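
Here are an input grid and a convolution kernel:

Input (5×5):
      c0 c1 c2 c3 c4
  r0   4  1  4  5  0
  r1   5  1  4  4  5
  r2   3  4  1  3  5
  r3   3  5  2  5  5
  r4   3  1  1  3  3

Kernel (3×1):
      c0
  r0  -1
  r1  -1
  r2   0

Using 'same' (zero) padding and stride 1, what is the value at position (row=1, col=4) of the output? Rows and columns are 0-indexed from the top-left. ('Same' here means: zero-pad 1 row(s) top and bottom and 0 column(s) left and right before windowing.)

The receptive field on the zero-padded input at this output position is [0 / 5 / 5]. Elementwise product with the kernel and sum: 0·-1 + 5·-1.

-5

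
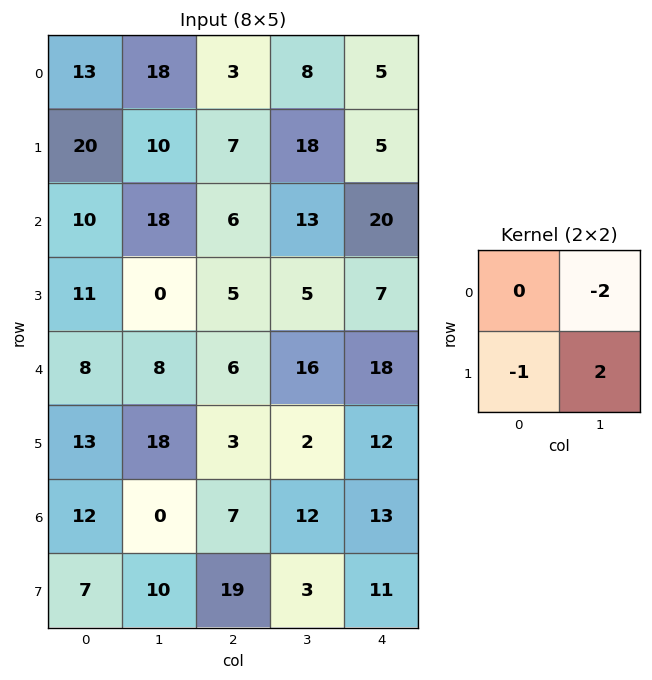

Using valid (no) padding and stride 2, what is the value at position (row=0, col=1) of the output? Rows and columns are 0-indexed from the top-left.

The receptive field on the input at this output position is [3 8 / 7 18]. Elementwise product with the kernel and sum: 8·-2 + 7·-1 + 18·2.

13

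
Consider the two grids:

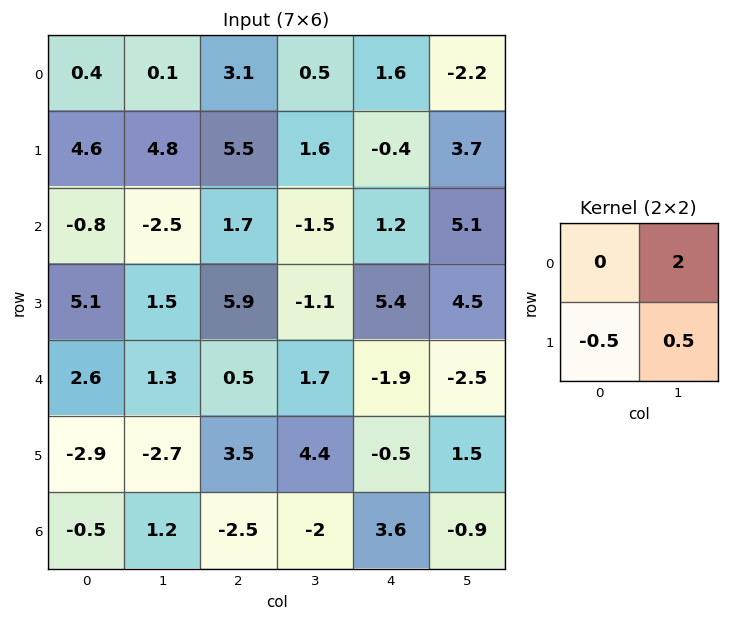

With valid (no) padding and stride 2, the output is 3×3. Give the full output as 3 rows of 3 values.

0.3 -0.95 -2.35
-6.8 -6.5 9.75
2.7 3.85 -4

Output[0,0]: The receptive field on the input at this output position is [0.4 0.1 / 4.6 4.8]. Elementwise product with the kernel and sum: 0.1·2 + 4.6·-0.5 + 4.8·0.5.
Output[0,1]: The receptive field on the input at this output position is [3.1 0.5 / 5.5 1.6]. Elementwise product with the kernel and sum: 0.5·2 + 5.5·-0.5 + 1.6·0.5.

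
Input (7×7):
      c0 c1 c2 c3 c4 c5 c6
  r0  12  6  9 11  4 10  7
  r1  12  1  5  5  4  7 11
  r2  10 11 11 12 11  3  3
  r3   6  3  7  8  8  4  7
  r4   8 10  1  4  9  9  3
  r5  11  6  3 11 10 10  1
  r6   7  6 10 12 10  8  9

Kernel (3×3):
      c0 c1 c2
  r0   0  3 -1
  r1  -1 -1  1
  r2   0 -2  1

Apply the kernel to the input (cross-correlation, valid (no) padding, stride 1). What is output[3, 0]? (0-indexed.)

The receptive field on the input at this output position is [6 3 7 / 8 10 1 / 11 6 3]. Elementwise product with the kernel and sum: 3·3 + 7·-1 + 8·-1 + 10·-1 + 1·1 + 6·-2 + 3·1.

-24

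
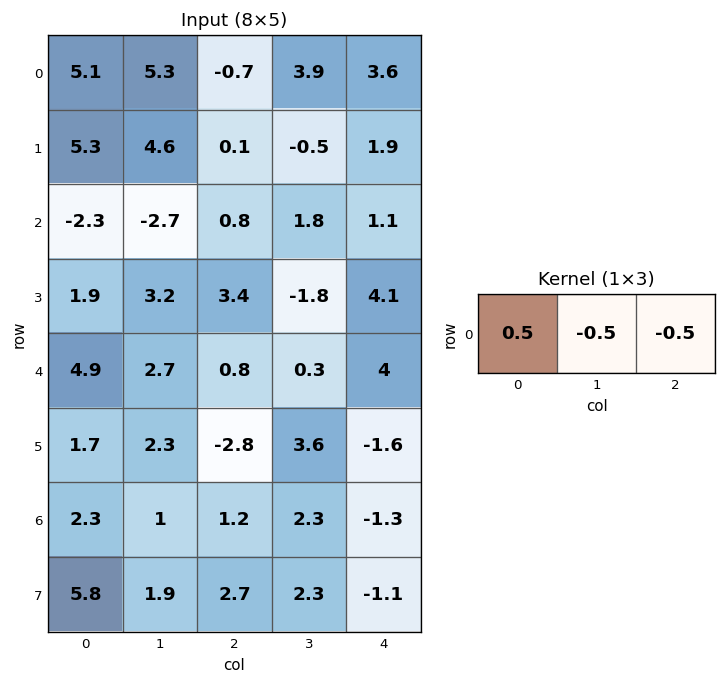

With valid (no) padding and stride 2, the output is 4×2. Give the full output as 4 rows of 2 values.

0.25 -4.1
-0.2 -1.05
0.7 -1.75
0.05 0.1

Output[0,0]: The receptive field on the input at this output position is [5.1 5.3 -0.7]. Elementwise product with the kernel and sum: 5.1·0.5 + 5.3·-0.5 + -0.7·-0.5.
Output[0,1]: The receptive field on the input at this output position is [-0.7 3.9 3.6]. Elementwise product with the kernel and sum: -0.7·0.5 + 3.9·-0.5 + 3.6·-0.5.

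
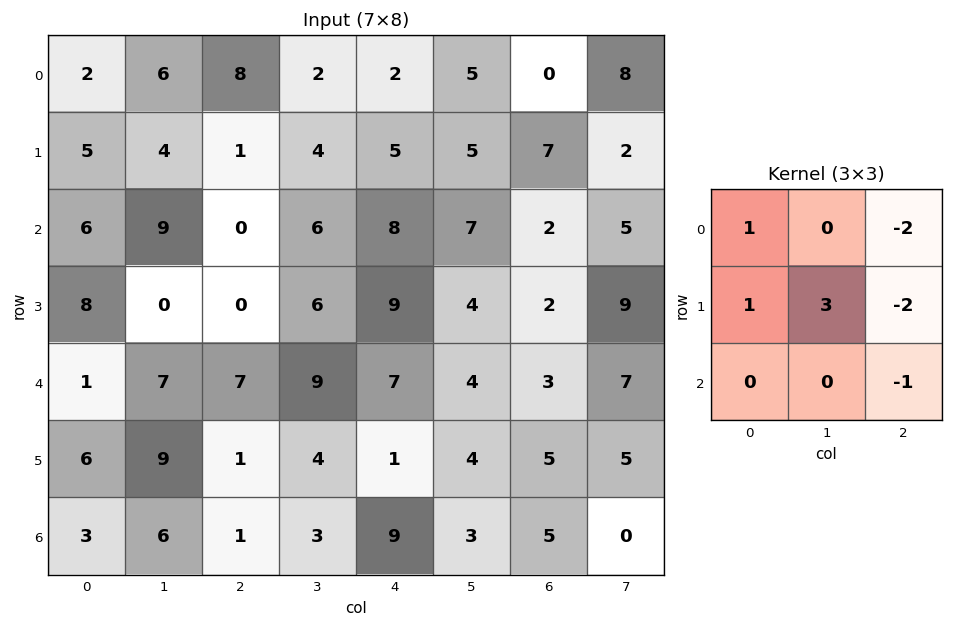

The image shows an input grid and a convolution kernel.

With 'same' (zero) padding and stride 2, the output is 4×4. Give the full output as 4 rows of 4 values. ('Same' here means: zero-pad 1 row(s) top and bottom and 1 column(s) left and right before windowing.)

Output[0,0]: The receptive field on the zero-padded input at this output position is [0 0 0 / 0 2 6 / 0 5 4]. Elementwise product with the kernel and sum: 0·1 + 0·-2 + 0·1 + 2·3 + 6·-2 + 4·-1.
Output[0,1]: The receptive field on the zero-padded input at this output position is [0 0 0 / 6 8 2 / 4 1 4]. Elementwise product with the kernel and sum: 0·1 + 0·-2 + 6·1 + 8·3 + 2·-2 + 4·-1.

-10 22 -7 -13
-8 -13 6 -5
-20 -6 16 -20
-21 4 20 12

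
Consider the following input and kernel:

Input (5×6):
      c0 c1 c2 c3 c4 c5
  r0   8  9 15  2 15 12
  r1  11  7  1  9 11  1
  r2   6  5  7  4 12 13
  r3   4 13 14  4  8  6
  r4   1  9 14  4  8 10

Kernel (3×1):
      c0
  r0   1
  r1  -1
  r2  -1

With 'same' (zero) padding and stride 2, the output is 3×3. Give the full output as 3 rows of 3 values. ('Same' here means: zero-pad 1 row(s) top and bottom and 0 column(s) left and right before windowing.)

-19 -16 -26
1 -20 -9
3 0 0

Output[0,0]: The receptive field on the zero-padded input at this output position is [0 / 8 / 11]. Elementwise product with the kernel and sum: 0·1 + 8·-1 + 11·-1.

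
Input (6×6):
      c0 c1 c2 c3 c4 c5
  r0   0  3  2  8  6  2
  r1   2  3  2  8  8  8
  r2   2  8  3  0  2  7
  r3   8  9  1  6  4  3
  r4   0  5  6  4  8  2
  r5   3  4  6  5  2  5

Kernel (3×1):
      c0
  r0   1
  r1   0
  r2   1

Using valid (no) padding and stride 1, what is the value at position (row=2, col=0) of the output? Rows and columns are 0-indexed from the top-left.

The receptive field on the input at this output position is [2 / 8 / 0]. Elementwise product with the kernel and sum: 2·1 + 0·1.

2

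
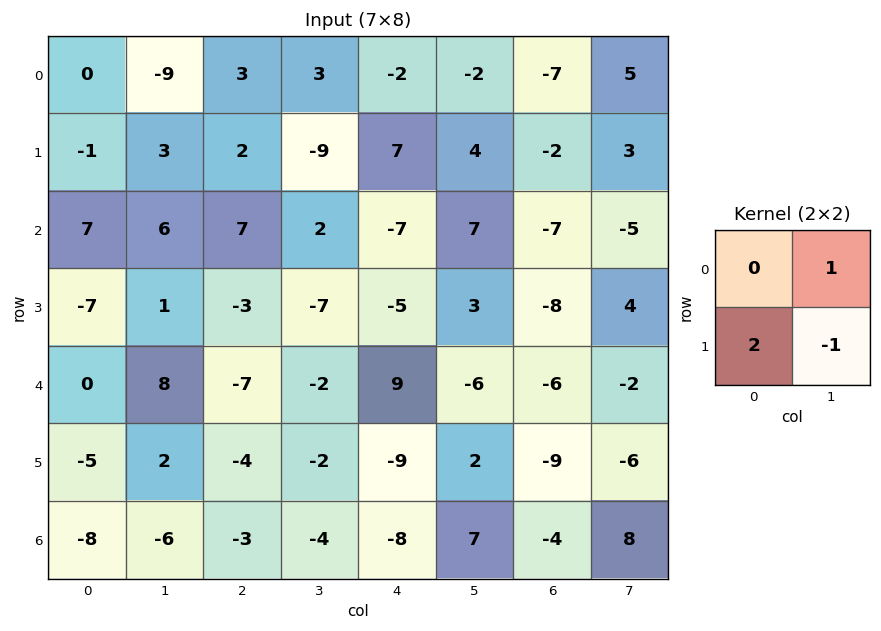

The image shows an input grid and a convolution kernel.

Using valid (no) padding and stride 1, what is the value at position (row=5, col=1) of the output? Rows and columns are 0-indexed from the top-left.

-13

The receptive field on the input at this output position is [2 -4 / -6 -3]. Elementwise product with the kernel and sum: -4·1 + -6·2 + -3·-1.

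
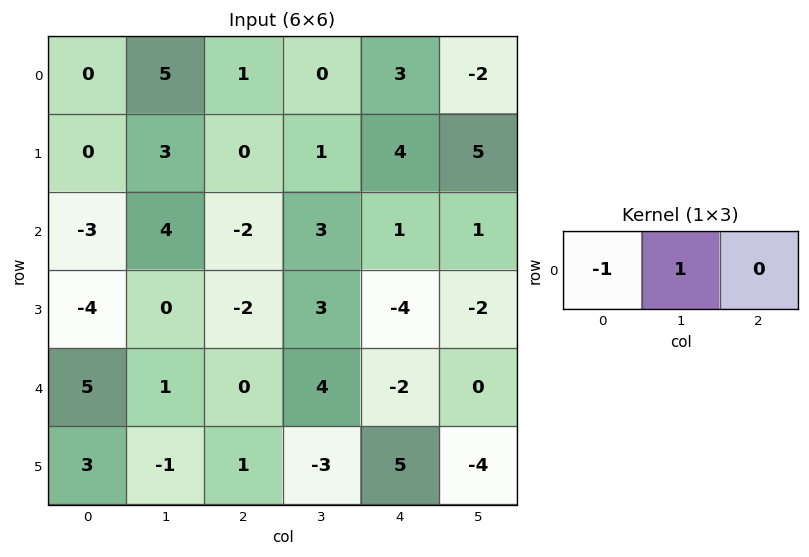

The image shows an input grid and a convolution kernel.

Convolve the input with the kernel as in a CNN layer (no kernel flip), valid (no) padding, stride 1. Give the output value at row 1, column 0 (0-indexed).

The receptive field on the input at this output position is [0 3 0]. Elementwise product with the kernel and sum: 0·-1 + 3·1.

3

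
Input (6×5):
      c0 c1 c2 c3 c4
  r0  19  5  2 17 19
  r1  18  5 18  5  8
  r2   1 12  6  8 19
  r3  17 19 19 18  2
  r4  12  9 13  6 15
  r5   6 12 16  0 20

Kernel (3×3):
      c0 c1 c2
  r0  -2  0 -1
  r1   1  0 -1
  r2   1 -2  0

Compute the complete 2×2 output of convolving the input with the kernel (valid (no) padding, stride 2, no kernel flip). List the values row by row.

Output[0,0]: The receptive field on the input at this output position is [19 5 2 / 18 5 18 / 1 12 6]. Elementwise product with the kernel and sum: 19·-2 + 2·-1 + 18·1 + 18·-1 + 1·1 + 12·-2.

-63 -23
-16 -13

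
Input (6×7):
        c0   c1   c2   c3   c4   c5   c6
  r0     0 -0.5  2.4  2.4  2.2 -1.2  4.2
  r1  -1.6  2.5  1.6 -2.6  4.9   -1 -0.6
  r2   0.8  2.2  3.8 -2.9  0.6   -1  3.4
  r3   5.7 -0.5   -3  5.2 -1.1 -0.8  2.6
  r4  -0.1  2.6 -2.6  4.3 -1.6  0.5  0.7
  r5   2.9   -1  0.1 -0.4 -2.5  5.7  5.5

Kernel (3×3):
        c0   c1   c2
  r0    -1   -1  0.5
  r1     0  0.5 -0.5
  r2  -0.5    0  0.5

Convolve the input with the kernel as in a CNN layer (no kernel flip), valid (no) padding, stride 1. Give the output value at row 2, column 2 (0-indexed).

The receptive field on the input at this output position is [3.8 -2.9 0.6 / -3 5.2 -1.1 / -2.6 4.3 -1.6]. Elementwise product with the kernel and sum: 3.8·-1 + -2.9·-1 + 0.6·0.5 + 5.2·0.5 + -1.1·-0.5 + -2.6·-0.5 + -1.6·0.5.

3.05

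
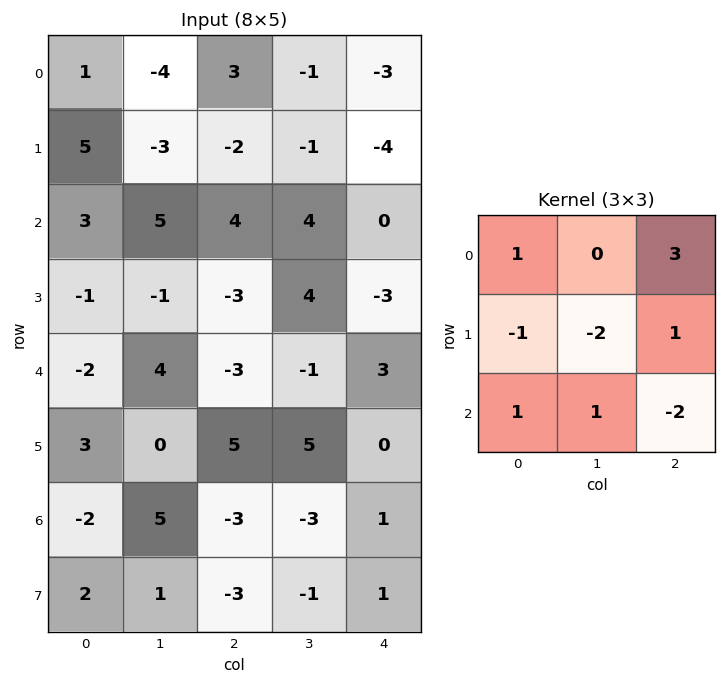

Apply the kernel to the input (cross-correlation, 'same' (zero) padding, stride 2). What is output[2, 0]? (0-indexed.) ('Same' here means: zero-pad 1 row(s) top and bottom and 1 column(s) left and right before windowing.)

8

The receptive field on the zero-padded input at this output position is [0 -1 -1 / 0 -2 4 / 0 3 0]. Elementwise product with the kernel and sum: 0·1 + -1·3 + 0·-1 + -2·-2 + 4·1 + 0·1 + 3·1 + 0·-2.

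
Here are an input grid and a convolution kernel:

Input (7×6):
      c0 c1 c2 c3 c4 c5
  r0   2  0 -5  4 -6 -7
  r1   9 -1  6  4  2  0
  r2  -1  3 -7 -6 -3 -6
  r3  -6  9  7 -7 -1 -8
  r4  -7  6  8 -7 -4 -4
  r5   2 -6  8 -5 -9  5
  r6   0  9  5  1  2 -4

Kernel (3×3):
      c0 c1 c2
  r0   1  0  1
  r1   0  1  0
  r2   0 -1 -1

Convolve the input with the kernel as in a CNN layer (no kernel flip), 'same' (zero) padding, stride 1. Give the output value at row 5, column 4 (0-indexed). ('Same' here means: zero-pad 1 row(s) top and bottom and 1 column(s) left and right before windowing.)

The receptive field on the zero-padded input at this output position is [-7 -4 -4 / -5 -9 5 / 1 2 -4]. Elementwise product with the kernel and sum: -7·1 + -4·1 + -9·1 + 2·-1 + -4·-1.

-18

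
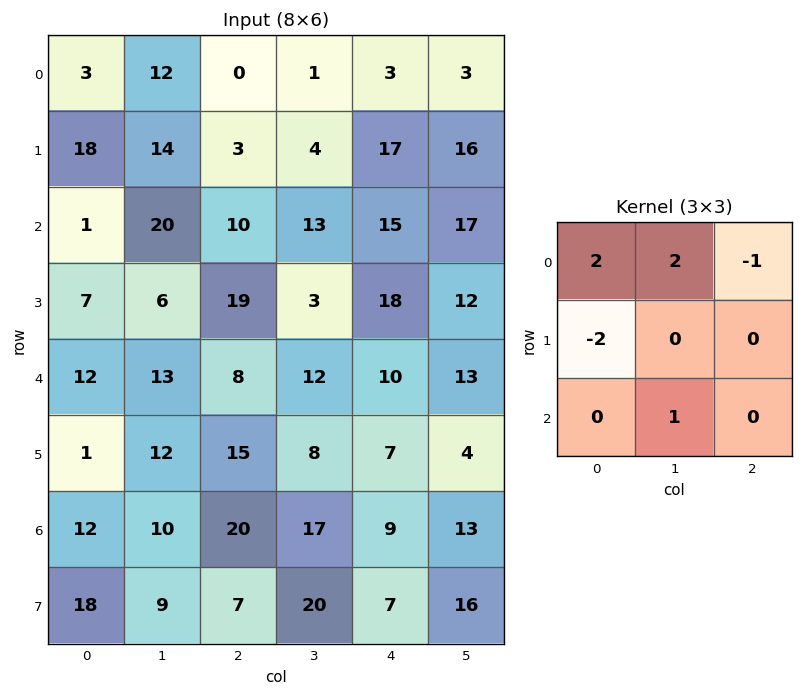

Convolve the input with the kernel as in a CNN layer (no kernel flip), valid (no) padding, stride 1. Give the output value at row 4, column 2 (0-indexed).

The receptive field on the input at this output position is [8 12 10 / 15 8 7 / 20 17 9]. Elementwise product with the kernel and sum: 8·2 + 12·2 + 10·-1 + 15·-2 + 17·1.

17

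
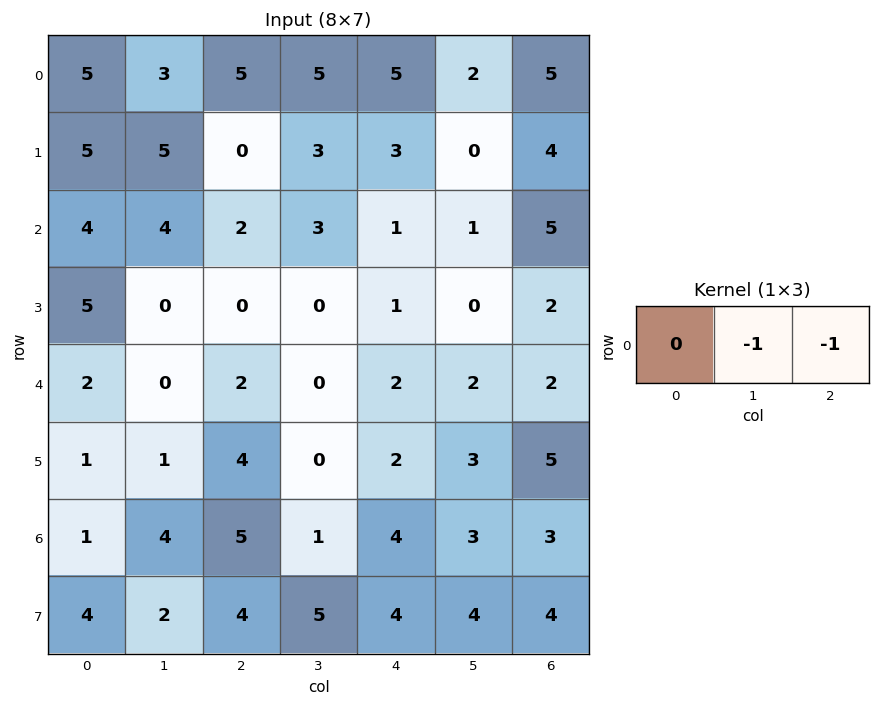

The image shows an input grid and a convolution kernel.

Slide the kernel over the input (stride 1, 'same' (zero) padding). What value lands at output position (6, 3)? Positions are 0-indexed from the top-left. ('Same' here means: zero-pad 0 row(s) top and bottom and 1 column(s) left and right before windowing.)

-5

The receptive field on the zero-padded input at this output position is [5 1 4]. Elementwise product with the kernel and sum: 1·-1 + 4·-1.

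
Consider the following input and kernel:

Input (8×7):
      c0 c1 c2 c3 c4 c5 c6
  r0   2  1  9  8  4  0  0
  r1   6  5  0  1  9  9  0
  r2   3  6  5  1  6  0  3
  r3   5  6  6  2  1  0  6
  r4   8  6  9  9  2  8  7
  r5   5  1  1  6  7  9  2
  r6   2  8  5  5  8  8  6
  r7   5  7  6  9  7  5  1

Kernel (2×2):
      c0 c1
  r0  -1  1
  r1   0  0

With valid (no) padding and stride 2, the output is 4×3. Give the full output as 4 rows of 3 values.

-1 -1 -4
3 -4 -6
-2 0 6
6 0 0

Output[0,0]: The receptive field on the input at this output position is [2 1 / 6 5]. Elementwise product with the kernel and sum: 2·-1 + 1·1.
Output[0,1]: The receptive field on the input at this output position is [9 8 / 0 1]. Elementwise product with the kernel and sum: 9·-1 + 8·1.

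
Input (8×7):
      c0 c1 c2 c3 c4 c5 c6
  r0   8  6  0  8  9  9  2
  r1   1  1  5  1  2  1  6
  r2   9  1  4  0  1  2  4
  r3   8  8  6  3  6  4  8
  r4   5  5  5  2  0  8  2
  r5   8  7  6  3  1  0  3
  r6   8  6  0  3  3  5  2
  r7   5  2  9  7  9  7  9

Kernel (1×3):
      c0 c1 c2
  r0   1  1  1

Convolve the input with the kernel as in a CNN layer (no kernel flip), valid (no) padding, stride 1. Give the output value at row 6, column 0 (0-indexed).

The receptive field on the input at this output position is [8 6 0]. Elementwise product with the kernel and sum: 8·1 + 6·1 + 0·1.

14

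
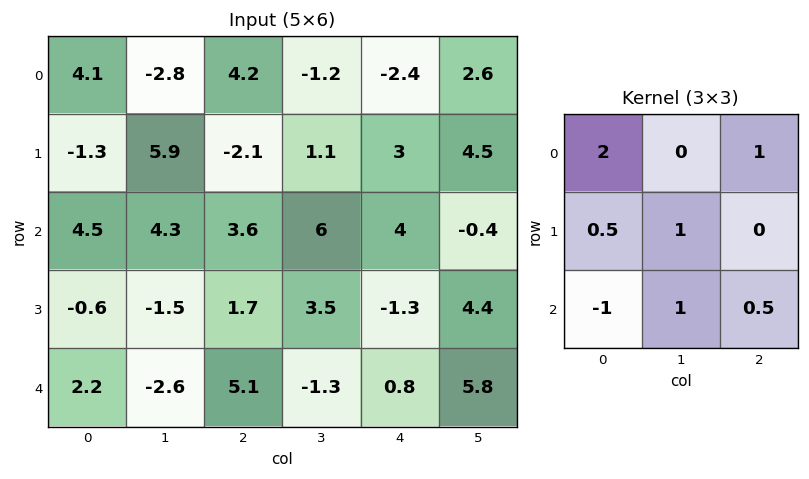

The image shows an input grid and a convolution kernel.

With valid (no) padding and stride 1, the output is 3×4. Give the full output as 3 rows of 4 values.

Output[0,0]: The receptive field on the input at this output position is [4.1 -2.8 4.2 / -1.3 5.9 -2.1 / 4.5 4.3 3.6]. Elementwise product with the kernel and sum: 4.1·2 + 4.2·1 + -1.3·0.5 + 5.9·1 + 4.5·-1 + 4.3·1 + 3.6·0.5.
Output[0,1]: The receptive field on the input at this output position is [-2.8 4.2 -1.2 / 5.9 -2.1 1.1 / 4.3 3.6 6]. Elementwise product with the kernel and sum: -2.8·2 + -1.2·1 + 5.9·0.5 + -2.1·1 + 4.3·-1 + 3.6·1 + 6·0.5.

19.25 -3.65 10.45 1.55
1.8 23.6 7.75 11.1
8.55 22.6 9.55 17.05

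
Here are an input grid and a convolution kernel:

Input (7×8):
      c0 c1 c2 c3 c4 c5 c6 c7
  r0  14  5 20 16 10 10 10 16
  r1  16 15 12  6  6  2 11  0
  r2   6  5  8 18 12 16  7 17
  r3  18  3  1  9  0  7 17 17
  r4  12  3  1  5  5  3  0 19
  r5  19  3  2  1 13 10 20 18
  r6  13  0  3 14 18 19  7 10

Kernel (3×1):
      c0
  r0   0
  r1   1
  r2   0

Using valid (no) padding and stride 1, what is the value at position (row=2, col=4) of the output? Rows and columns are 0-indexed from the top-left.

The receptive field on the input at this output position is [12 / 0 / 5]. Elementwise product with the kernel and sum: 0·1.

0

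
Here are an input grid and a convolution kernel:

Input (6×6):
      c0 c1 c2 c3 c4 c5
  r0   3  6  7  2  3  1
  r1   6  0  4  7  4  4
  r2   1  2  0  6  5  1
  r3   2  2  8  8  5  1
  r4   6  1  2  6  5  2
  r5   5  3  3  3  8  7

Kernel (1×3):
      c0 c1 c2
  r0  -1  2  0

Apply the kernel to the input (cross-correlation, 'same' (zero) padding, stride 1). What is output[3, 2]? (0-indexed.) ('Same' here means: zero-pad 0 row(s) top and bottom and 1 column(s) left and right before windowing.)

The receptive field on the zero-padded input at this output position is [2 8 8]. Elementwise product with the kernel and sum: 2·-1 + 8·2.

14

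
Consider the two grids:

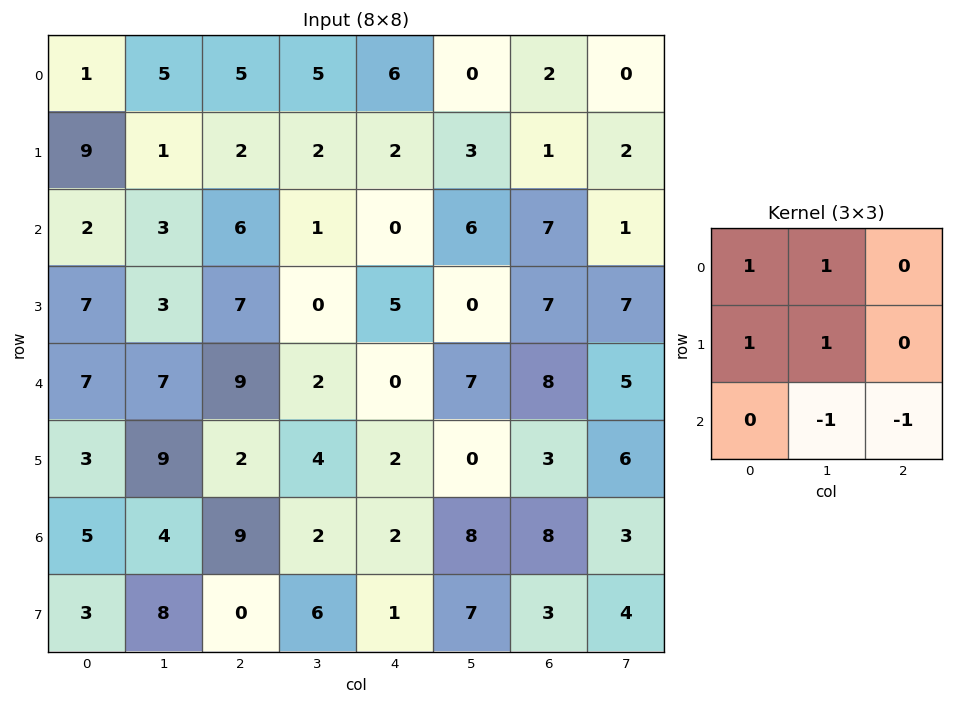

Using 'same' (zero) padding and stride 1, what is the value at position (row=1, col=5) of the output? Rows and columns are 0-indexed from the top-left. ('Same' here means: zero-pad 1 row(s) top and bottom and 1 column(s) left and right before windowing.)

-2

The receptive field on the zero-padded input at this output position is [6 0 2 / 2 3 1 / 0 6 7]. Elementwise product with the kernel and sum: 6·1 + 0·1 + 2·1 + 3·1 + 6·-1 + 7·-1.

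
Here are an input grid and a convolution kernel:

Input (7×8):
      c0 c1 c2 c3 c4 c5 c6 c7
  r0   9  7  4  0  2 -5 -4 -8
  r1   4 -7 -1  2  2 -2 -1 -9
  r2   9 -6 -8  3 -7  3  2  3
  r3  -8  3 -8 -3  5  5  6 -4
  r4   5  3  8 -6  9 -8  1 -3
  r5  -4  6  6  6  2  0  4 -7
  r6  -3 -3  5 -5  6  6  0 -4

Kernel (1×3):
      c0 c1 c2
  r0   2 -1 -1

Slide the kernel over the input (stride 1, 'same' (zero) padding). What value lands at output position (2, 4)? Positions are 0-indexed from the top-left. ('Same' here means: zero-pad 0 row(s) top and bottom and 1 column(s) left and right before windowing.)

The receptive field on the zero-padded input at this output position is [3 -7 3]. Elementwise product with the kernel and sum: 3·2 + -7·-1 + 3·-1.

10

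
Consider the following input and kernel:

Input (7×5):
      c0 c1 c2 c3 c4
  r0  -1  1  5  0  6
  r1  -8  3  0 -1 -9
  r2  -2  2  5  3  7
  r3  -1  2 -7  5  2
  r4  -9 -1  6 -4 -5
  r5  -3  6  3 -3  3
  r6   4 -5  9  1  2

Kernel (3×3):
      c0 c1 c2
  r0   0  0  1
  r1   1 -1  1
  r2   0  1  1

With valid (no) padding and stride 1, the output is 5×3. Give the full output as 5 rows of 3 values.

Output[0,0]: The receptive field on the input at this output position is [-1 1 5 / -8 3 0 / -2 2 5]. Elementwise product with the kernel and sum: 5·1 + -8·1 + 3·-1 + 0·1 + 2·1 + 5·1.

1 10 8
-4 -3 7
0 19 -12
0 -6 7
4 6 7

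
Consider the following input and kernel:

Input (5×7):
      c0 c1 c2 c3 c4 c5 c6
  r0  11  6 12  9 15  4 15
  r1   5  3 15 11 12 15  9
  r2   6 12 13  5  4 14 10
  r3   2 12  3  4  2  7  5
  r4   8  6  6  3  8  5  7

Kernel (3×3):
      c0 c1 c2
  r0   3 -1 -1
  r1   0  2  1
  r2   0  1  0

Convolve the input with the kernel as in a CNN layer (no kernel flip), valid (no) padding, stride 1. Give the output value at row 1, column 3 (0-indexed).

The receptive field on the input at this output position is [11 12 15 / 5 4 14 / 4 2 7]. Elementwise product with the kernel and sum: 11·3 + 12·-1 + 15·-1 + 4·2 + 14·1 + 2·1.

30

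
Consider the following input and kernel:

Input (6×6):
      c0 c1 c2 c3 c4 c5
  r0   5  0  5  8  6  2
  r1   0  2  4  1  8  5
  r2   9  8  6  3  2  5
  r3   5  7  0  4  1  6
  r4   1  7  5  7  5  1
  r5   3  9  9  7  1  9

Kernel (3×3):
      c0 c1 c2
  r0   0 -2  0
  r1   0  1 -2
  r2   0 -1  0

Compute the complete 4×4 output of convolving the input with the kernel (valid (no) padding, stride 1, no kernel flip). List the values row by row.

-14 -14 -34 -16
-15 -8 -7 -25
-16 -25 -11 -20
-26 -18 -18 0

Output[0,0]: The receptive field on the input at this output position is [5 0 5 / 0 2 4 / 9 8 6]. Elementwise product with the kernel and sum: 0·-2 + 2·1 + 4·-2 + 8·-1.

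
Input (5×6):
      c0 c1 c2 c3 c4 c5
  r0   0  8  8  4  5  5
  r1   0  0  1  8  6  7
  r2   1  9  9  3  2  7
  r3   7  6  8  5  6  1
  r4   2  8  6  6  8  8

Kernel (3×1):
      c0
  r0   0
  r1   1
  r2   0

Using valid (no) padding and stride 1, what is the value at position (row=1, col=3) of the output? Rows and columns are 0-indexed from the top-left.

3

The receptive field on the input at this output position is [8 / 3 / 5]. Elementwise product with the kernel and sum: 3·1.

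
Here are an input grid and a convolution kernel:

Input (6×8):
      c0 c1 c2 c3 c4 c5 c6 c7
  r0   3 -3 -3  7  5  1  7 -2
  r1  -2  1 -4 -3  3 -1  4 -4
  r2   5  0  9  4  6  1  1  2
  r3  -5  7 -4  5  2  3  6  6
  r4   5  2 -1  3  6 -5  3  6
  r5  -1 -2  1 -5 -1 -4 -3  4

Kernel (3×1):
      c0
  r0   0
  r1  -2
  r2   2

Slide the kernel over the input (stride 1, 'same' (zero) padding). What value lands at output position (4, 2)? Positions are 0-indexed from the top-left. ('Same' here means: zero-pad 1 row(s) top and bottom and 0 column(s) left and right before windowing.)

The receptive field on the zero-padded input at this output position is [-4 / -1 / 1]. Elementwise product with the kernel and sum: -1·-2 + 1·2.

4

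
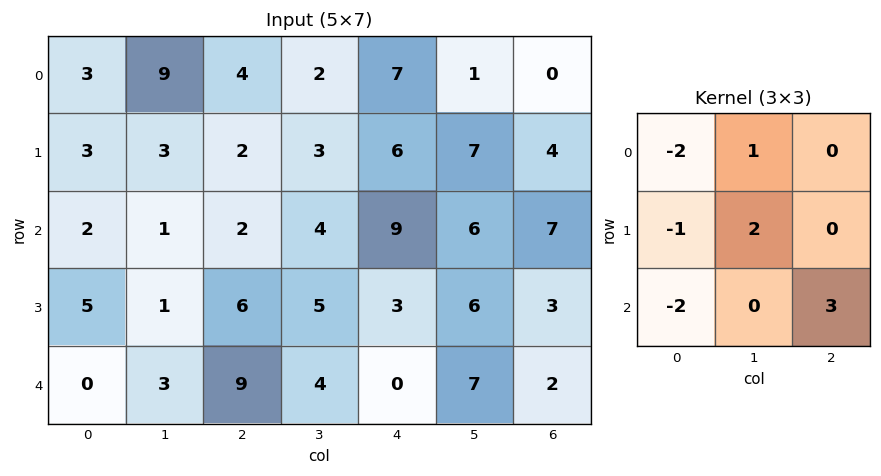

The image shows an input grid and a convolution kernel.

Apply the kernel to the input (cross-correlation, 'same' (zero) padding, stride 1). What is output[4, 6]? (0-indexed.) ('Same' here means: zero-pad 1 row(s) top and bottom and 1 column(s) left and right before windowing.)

The receptive field on the zero-padded input at this output position is [6 3 0 / 7 2 0 / 0 0 0]. Elementwise product with the kernel and sum: 6·-2 + 3·1 + 7·-1 + 2·2 + 0·-2 + 0·3.

-12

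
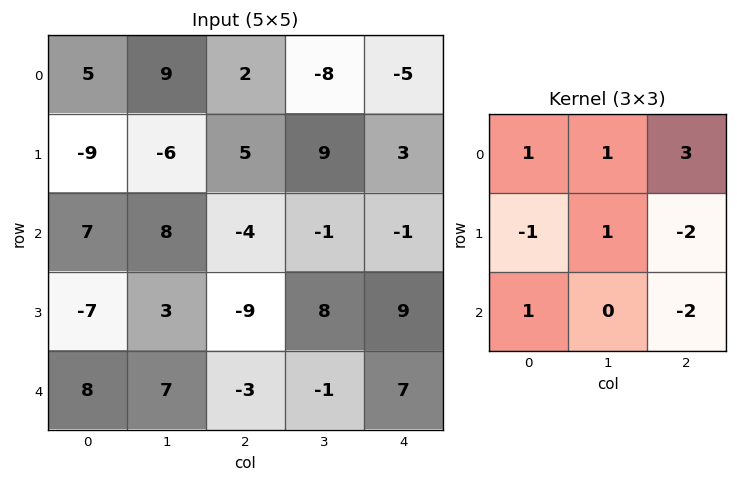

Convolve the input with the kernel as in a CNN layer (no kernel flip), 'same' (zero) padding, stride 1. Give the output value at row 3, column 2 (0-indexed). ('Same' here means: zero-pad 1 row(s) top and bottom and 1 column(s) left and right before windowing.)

-18

The receptive field on the zero-padded input at this output position is [8 -4 -1 / 3 -9 8 / 7 -3 -1]. Elementwise product with the kernel and sum: 8·1 + -4·1 + -1·3 + 3·-1 + -9·1 + 8·-2 + 7·1 + -1·-2.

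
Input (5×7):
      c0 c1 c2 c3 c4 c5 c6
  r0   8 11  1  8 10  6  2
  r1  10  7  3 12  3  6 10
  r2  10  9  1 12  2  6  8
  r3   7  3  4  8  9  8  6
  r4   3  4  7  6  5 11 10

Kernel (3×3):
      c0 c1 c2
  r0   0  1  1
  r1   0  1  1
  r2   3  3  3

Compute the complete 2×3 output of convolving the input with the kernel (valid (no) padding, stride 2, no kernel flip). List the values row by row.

82 78 72
59 85 106

Output[0,0]: The receptive field on the input at this output position is [8 11 1 / 10 7 3 / 10 9 1]. Elementwise product with the kernel and sum: 11·1 + 1·1 + 7·1 + 3·1 + 10·3 + 9·3 + 1·3.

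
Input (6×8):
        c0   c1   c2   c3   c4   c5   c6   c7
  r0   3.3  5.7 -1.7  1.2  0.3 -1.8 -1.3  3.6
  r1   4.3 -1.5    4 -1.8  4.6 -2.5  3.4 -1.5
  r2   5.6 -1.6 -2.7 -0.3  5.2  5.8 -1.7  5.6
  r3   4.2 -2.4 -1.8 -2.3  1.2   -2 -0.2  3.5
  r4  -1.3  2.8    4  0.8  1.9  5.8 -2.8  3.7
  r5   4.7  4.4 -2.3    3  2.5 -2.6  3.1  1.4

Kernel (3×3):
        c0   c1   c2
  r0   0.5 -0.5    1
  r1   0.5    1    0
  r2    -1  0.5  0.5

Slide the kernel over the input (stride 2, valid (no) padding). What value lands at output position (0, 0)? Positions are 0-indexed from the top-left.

-10

The receptive field on the input at this output position is [3.3 5.7 -1.7 / 4.3 -1.5 4 / 5.6 -1.6 -2.7]. Elementwise product with the kernel and sum: 3.3·0.5 + 5.7·-0.5 + -1.7·1 + 4.3·0.5 + -1.5·1 + 5.6·-1 + -1.6·0.5 + -2.7·0.5.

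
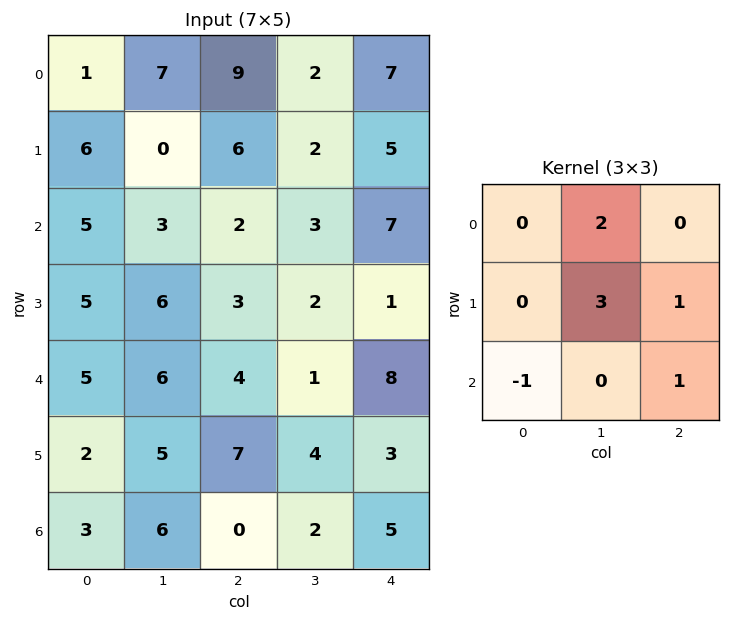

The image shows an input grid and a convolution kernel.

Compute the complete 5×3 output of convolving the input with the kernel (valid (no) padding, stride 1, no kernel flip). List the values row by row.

Output[0,0]: The receptive field on the input at this output position is [1 7 9 / 6 0 6 / 5 3 2]. Elementwise product with the kernel and sum: 7·2 + 0·3 + 6·1 + 5·-1 + 2·1.
Output[0,1]: The receptive field on the input at this output position is [7 9 2 / 0 6 2 / 3 2 3]. Elementwise product with the kernel and sum: 9·2 + 6·3 + 2·1 + 3·-1 + 3·1.

17 38 20
9 17 18
26 10 17
39 18 11
31 29 22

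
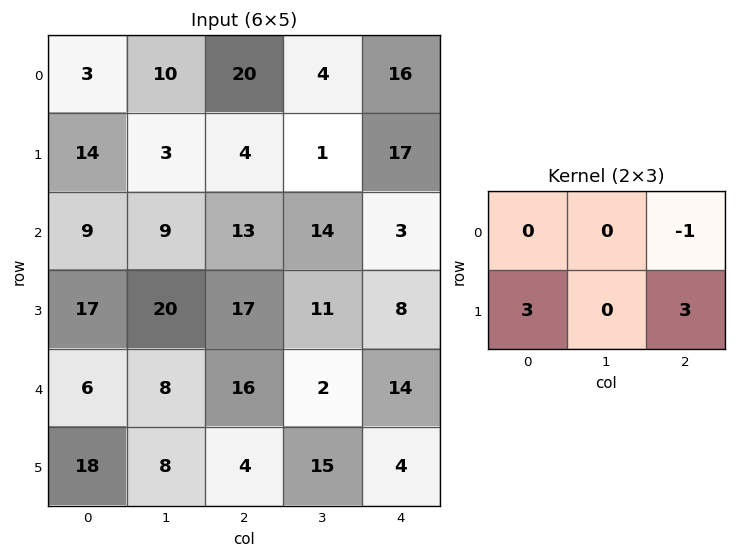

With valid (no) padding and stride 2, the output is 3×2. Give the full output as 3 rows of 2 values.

Output[0,0]: The receptive field on the input at this output position is [3 10 20 / 14 3 4]. Elementwise product with the kernel and sum: 20·-1 + 14·3 + 4·3.

34 47
89 72
50 10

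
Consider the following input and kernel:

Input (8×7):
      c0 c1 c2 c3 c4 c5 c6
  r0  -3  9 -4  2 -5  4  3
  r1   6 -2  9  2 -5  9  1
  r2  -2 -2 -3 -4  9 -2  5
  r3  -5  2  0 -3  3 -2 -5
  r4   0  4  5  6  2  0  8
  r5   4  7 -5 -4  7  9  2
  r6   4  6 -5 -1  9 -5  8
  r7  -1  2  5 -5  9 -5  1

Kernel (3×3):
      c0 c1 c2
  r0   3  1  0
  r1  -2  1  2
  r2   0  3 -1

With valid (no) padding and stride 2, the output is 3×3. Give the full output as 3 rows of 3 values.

Output[0,0]: The receptive field on the input at this output position is [-3 9 -4 / 6 -2 9 / -2 -2 -3]. Elementwise product with the kernel and sum: -3·3 + 9·1 + 6·-2 + -2·1 + 9·2 + -2·3 + -3·-1.

1 -57 -1
11 6 -1
16 29 -18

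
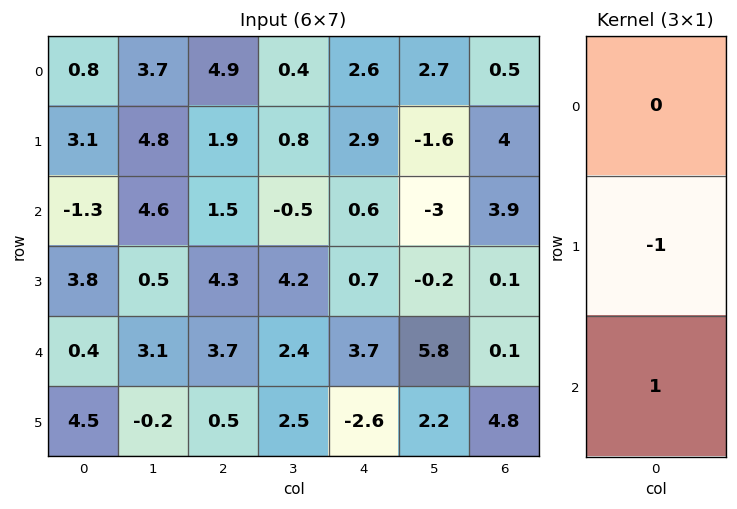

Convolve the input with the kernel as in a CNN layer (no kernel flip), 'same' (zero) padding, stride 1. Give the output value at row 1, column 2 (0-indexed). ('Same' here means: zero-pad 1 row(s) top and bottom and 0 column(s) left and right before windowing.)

The receptive field on the zero-padded input at this output position is [4.9 / 1.9 / 1.5]. Elementwise product with the kernel and sum: 1.9·-1 + 1.5·1.

-0.4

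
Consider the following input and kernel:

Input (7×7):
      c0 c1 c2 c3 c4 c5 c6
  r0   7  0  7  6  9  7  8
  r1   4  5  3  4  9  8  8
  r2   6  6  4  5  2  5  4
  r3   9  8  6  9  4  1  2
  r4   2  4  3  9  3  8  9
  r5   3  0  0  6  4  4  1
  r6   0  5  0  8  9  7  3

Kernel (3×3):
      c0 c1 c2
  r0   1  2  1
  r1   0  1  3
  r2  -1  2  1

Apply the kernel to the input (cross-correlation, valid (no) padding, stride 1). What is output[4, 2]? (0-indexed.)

The receptive field on the input at this output position is [3 9 3 / 0 6 4 / 0 8 9]. Elementwise product with the kernel and sum: 3·1 + 9·2 + 3·1 + 6·1 + 4·3 + 0·-1 + 8·2 + 9·1.

67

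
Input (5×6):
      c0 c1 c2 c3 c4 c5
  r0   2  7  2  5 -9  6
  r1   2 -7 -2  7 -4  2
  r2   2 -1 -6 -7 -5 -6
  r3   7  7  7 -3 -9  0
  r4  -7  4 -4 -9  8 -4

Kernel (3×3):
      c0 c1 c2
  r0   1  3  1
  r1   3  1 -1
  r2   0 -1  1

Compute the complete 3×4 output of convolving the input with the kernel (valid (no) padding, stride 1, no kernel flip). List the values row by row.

21 -13 15 -2
-10 -18 -11 -14
6 0 12 -58

Output[0,0]: The receptive field on the input at this output position is [2 7 2 / 2 -7 -2 / 2 -1 -6]. Elementwise product with the kernel and sum: 2·1 + 7·3 + 2·1 + 2·3 + -7·1 + -2·-1 + -1·-1 + -6·1.
Output[0,1]: The receptive field on the input at this output position is [7 2 5 / -7 -2 7 / -1 -6 -7]. Elementwise product with the kernel and sum: 7·1 + 2·3 + 5·1 + -7·3 + -2·1 + 7·-1 + -6·-1 + -7·1.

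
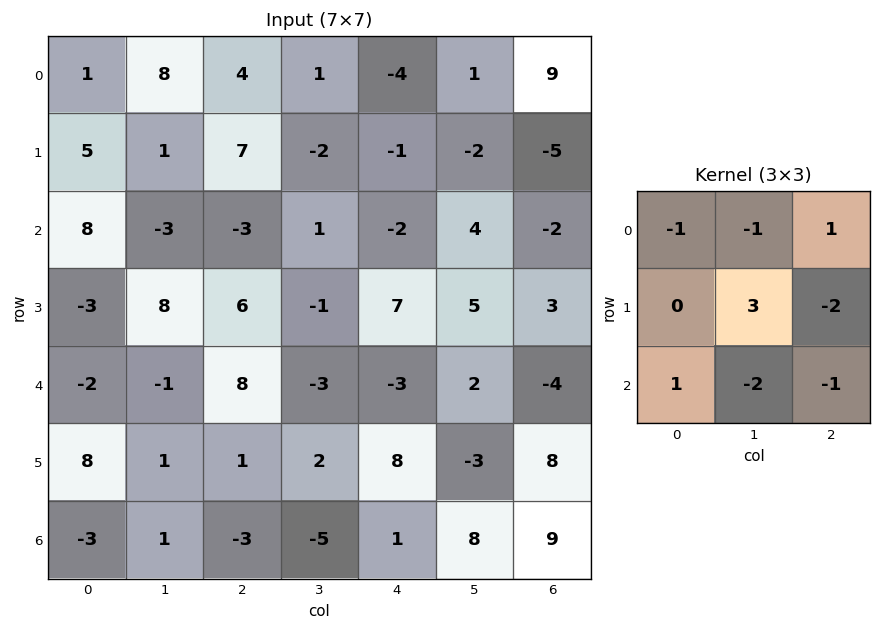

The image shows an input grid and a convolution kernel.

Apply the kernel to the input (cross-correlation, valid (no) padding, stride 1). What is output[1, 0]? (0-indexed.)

The receptive field on the input at this output position is [5 1 7 / 8 -3 -3 / -3 8 6]. Elementwise product with the kernel and sum: 5·-1 + 1·-1 + 7·1 + -3·3 + -3·-2 + -3·1 + 8·-2 + 6·-1.

-27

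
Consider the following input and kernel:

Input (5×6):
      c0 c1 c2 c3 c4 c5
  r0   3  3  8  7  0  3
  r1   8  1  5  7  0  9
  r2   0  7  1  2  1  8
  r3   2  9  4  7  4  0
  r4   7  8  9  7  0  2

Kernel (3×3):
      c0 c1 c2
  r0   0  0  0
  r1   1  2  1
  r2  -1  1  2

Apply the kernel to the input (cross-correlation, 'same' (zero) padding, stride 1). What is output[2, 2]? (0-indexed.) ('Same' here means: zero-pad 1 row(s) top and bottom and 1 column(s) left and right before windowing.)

The receptive field on the zero-padded input at this output position is [1 5 7 / 7 1 2 / 9 4 7]. Elementwise product with the kernel and sum: 7·1 + 1·2 + 2·1 + 9·-1 + 4·1 + 7·2.

20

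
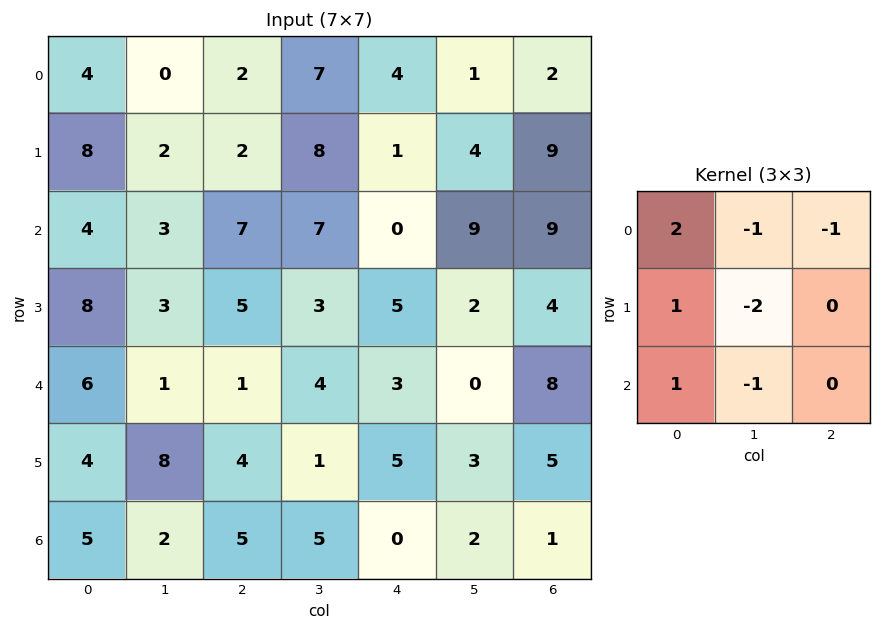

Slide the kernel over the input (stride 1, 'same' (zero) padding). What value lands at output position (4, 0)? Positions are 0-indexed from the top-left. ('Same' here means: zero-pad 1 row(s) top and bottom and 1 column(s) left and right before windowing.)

-27

The receptive field on the zero-padded input at this output position is [0 8 3 / 0 6 1 / 0 4 8]. Elementwise product with the kernel and sum: 0·2 + 8·-1 + 3·-1 + 0·1 + 6·-2 + 0·1 + 4·-1.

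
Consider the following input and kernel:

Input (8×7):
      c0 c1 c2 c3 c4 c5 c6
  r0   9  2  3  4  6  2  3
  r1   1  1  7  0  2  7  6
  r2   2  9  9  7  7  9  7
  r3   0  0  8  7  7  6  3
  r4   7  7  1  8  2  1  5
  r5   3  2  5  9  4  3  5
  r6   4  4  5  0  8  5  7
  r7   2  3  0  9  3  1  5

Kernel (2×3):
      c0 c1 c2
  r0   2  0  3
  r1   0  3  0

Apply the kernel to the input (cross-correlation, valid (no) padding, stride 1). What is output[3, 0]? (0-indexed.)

The receptive field on the input at this output position is [0 0 8 / 7 7 1]. Elementwise product with the kernel and sum: 0·2 + 8·3 + 7·3.

45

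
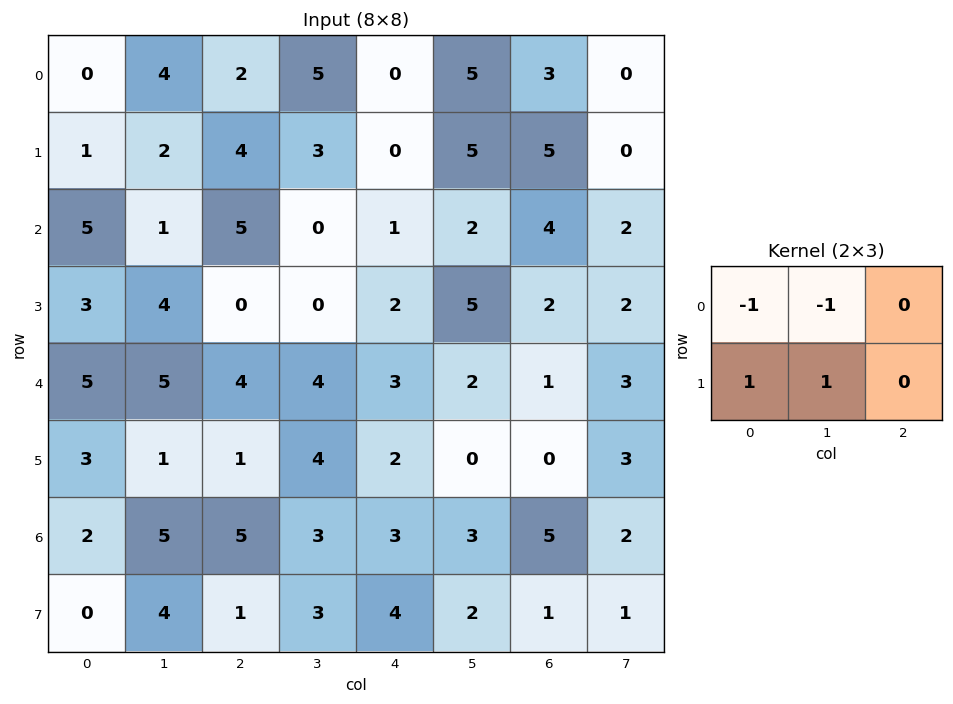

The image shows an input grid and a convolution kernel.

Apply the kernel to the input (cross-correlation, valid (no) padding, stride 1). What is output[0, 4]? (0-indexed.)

0

The receptive field on the input at this output position is [0 5 3 / 0 5 5]. Elementwise product with the kernel and sum: 0·-1 + 5·-1 + 0·1 + 5·1.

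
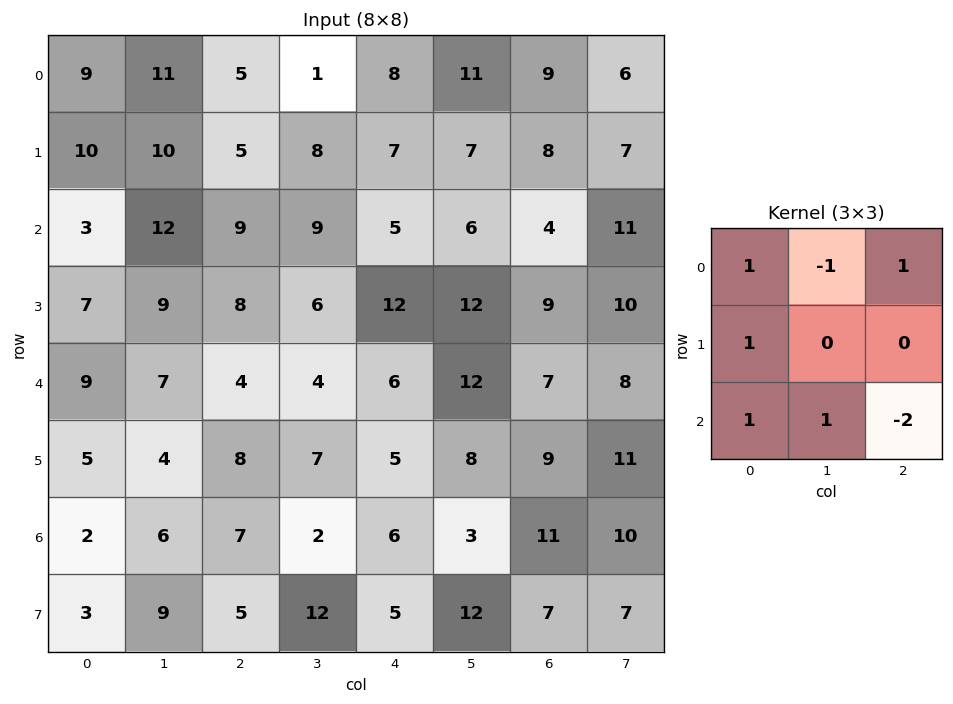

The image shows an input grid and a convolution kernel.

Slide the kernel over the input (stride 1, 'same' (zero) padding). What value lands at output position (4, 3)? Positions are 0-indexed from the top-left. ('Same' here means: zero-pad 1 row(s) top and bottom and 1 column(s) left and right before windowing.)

23

The receptive field on the zero-padded input at this output position is [8 6 12 / 4 4 6 / 8 7 5]. Elementwise product with the kernel and sum: 8·1 + 6·-1 + 12·1 + 4·1 + 8·1 + 7·1 + 5·-2.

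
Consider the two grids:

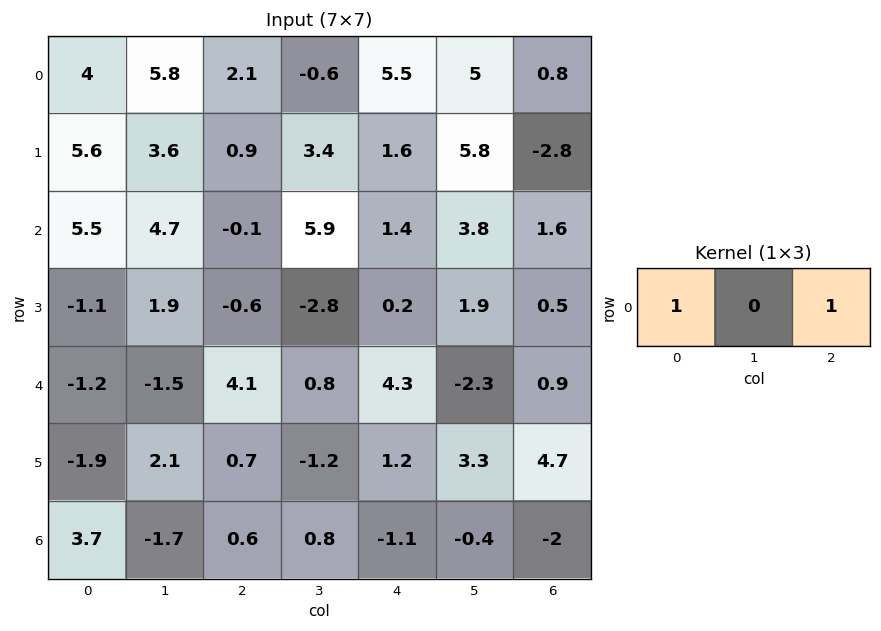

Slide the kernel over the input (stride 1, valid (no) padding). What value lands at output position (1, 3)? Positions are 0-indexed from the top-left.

9.2

The receptive field on the input at this output position is [3.4 1.6 5.8]. Elementwise product with the kernel and sum: 3.4·1 + 5.8·1.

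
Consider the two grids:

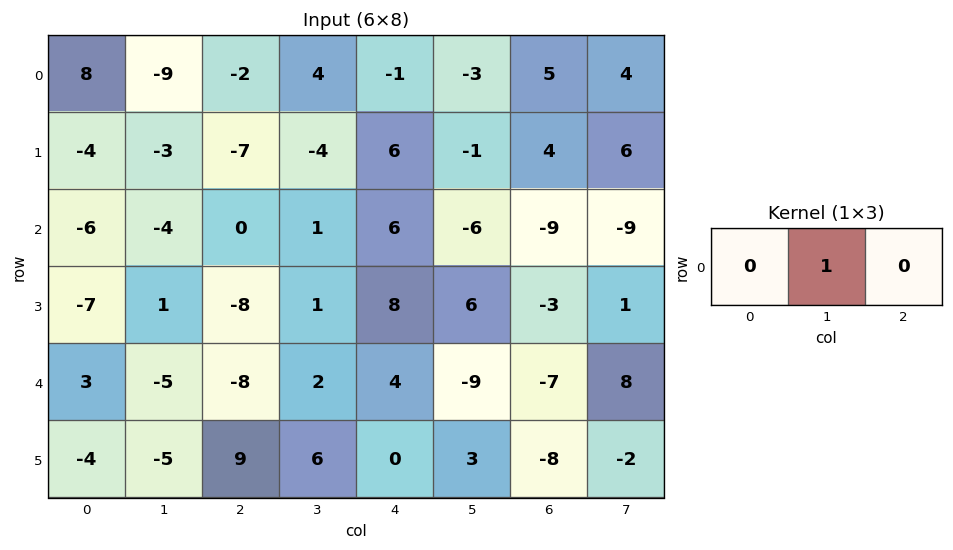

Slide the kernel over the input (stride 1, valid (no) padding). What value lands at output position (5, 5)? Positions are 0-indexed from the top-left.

-8

The receptive field on the input at this output position is [3 -8 -2]. Elementwise product with the kernel and sum: -8·1.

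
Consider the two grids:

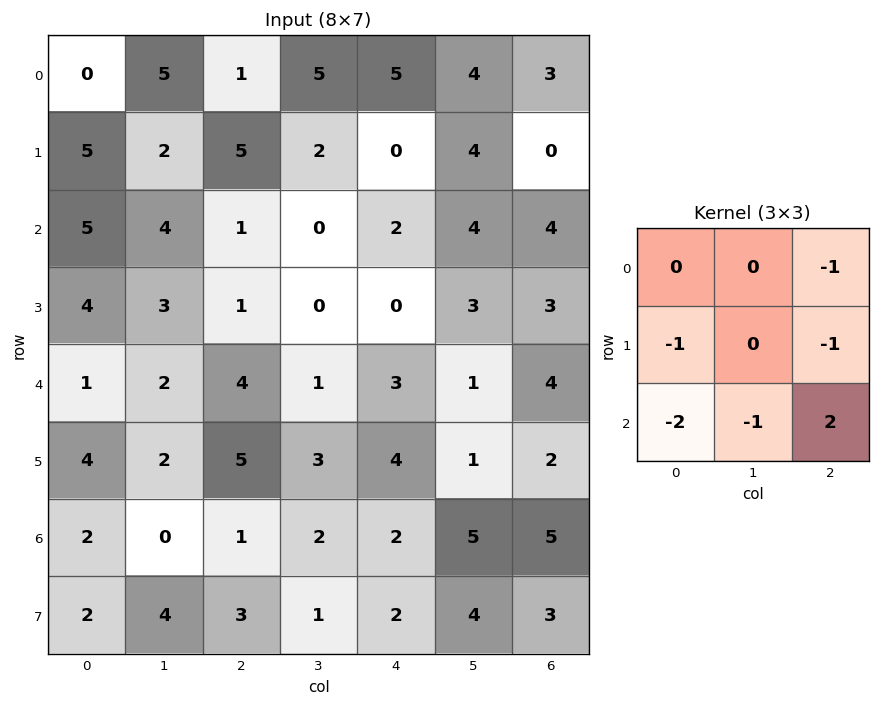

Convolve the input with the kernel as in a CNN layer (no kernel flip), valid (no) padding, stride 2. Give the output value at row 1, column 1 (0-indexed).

-6

The receptive field on the input at this output position is [1 0 2 / 1 0 0 / 4 1 3]. Elementwise product with the kernel and sum: 2·-1 + 1·-1 + 0·-1 + 4·-2 + 1·-1 + 3·2.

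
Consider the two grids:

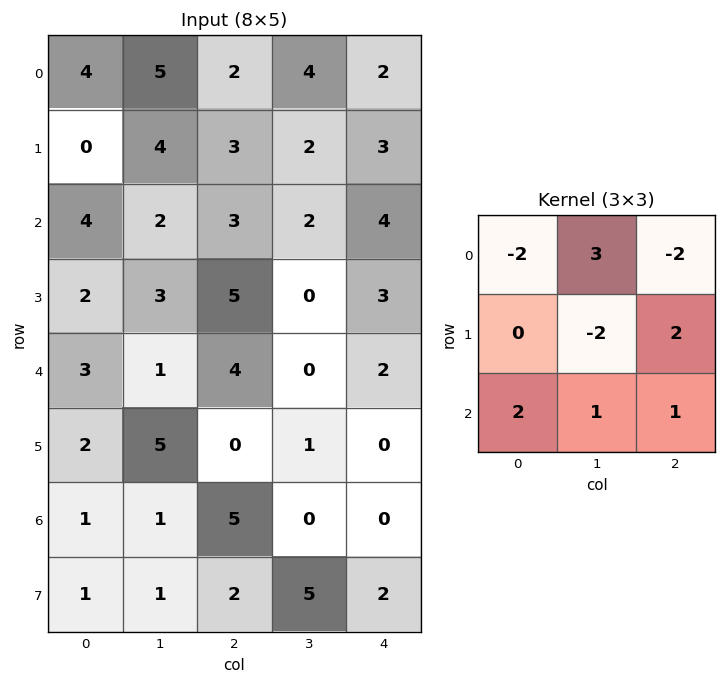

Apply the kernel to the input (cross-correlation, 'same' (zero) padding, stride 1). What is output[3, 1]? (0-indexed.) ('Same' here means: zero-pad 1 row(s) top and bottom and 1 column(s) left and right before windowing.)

7

The receptive field on the zero-padded input at this output position is [4 2 3 / 2 3 5 / 3 1 4]. Elementwise product with the kernel and sum: 4·-2 + 2·3 + 3·-2 + 3·-2 + 5·2 + 3·2 + 1·1 + 4·1.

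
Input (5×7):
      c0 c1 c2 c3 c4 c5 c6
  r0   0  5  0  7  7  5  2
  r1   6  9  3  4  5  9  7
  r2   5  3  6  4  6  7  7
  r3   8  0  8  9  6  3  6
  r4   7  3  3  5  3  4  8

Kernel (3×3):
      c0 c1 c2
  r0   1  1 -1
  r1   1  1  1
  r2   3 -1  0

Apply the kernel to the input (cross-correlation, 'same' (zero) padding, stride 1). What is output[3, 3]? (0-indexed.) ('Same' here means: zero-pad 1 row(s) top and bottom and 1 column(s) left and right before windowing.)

31

The receptive field on the zero-padded input at this output position is [6 4 6 / 8 9 6 / 3 5 3]. Elementwise product with the kernel and sum: 6·1 + 4·1 + 6·-1 + 8·1 + 9·1 + 6·1 + 3·3 + 5·-1.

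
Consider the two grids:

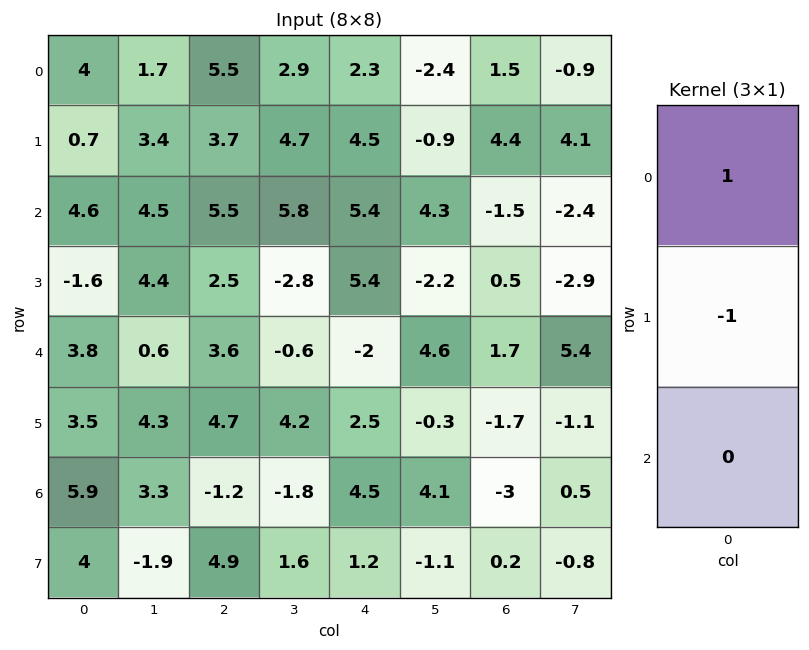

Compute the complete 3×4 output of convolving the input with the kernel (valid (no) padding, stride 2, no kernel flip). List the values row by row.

Output[0,0]: The receptive field on the input at this output position is [4 / 0.7 / 4.6]. Elementwise product with the kernel and sum: 4·1 + 0.7·-1.

3.3 1.8 -2.2 -2.9
6.2 3 0 -2
0.3 -1.1 -4.5 3.4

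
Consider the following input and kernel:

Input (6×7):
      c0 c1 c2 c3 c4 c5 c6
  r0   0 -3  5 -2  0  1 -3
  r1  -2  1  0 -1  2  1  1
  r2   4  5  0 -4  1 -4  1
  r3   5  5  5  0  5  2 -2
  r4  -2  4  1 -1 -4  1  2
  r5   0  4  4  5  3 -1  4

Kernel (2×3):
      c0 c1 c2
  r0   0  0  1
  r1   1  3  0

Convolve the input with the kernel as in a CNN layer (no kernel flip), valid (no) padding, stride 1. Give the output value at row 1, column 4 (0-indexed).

-10

The receptive field on the input at this output position is [2 1 1 / 1 -4 1]. Elementwise product with the kernel and sum: 1·1 + 1·1 + -4·3.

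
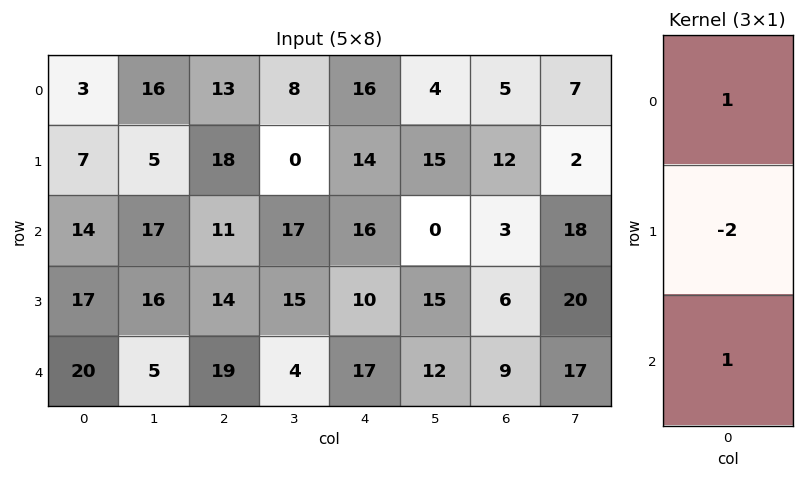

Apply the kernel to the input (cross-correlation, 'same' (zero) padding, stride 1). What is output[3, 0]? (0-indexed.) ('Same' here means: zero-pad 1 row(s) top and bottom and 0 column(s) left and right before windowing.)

0

The receptive field on the zero-padded input at this output position is [14 / 17 / 20]. Elementwise product with the kernel and sum: 14·1 + 17·-2 + 20·1.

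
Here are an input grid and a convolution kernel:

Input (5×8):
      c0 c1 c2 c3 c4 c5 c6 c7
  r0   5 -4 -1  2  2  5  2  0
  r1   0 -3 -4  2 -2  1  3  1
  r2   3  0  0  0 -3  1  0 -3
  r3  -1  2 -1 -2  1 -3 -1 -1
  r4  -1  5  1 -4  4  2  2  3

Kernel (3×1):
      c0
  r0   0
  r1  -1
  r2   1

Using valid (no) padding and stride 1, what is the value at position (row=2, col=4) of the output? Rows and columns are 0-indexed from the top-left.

3

The receptive field on the input at this output position is [-3 / 1 / 4]. Elementwise product with the kernel and sum: 1·-1 + 4·1.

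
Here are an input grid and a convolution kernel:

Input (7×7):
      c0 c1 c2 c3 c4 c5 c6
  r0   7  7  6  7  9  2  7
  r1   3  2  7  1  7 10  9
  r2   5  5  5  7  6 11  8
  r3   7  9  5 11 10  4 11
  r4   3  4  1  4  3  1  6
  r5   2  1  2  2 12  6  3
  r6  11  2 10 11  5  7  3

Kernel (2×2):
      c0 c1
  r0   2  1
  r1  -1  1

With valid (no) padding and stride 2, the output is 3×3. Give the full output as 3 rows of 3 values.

20 13 23
17 23 17
9 6 1

Output[0,0]: The receptive field on the input at this output position is [7 7 / 3 2]. Elementwise product with the kernel and sum: 7·2 + 7·1 + 3·-1 + 2·1.
Output[0,1]: The receptive field on the input at this output position is [6 7 / 7 1]. Elementwise product with the kernel and sum: 6·2 + 7·1 + 7·-1 + 1·1.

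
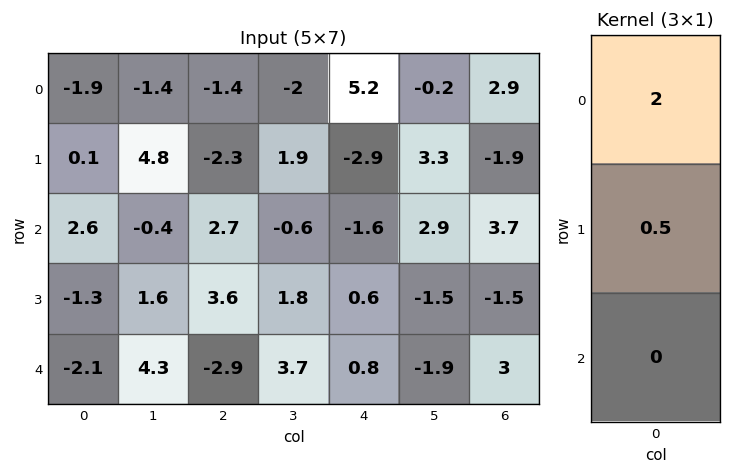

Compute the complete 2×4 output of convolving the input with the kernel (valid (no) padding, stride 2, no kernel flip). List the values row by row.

Output[0,0]: The receptive field on the input at this output position is [-1.9 / 0.1 / 2.6]. Elementwise product with the kernel and sum: -1.9·2 + 0.1·0.5.
Output[0,1]: The receptive field on the input at this output position is [-1.4 / -2.3 / 2.7]. Elementwise product with the kernel and sum: -1.4·2 + -2.3·0.5.

-3.75 -3.95 8.95 4.85
4.55 7.2 -2.9 6.65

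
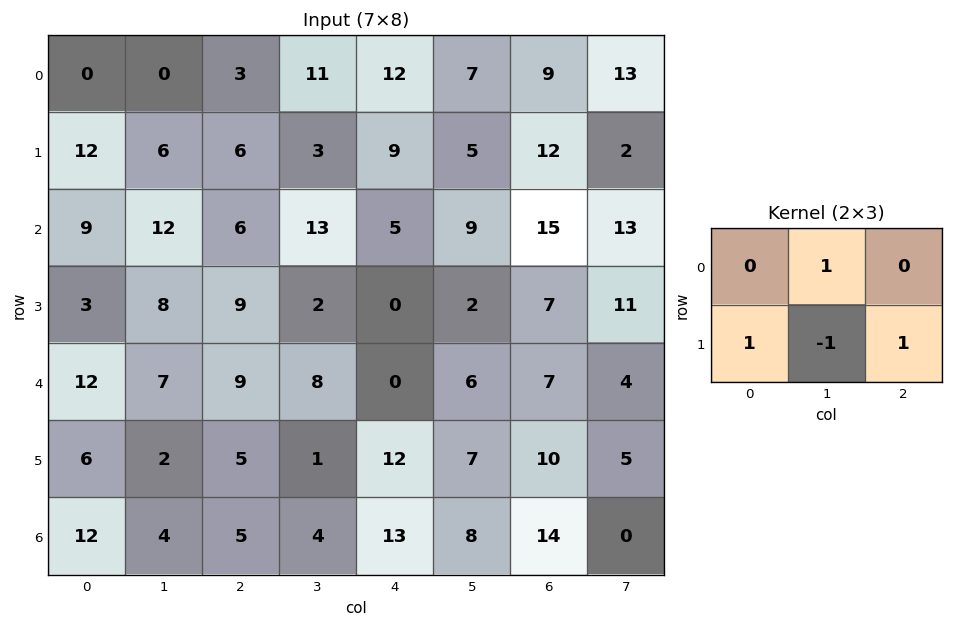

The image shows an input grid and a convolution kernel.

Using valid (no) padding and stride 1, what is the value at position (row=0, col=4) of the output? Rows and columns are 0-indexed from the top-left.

The receptive field on the input at this output position is [12 7 9 / 9 5 12]. Elementwise product with the kernel and sum: 7·1 + 9·1 + 5·-1 + 12·1.

23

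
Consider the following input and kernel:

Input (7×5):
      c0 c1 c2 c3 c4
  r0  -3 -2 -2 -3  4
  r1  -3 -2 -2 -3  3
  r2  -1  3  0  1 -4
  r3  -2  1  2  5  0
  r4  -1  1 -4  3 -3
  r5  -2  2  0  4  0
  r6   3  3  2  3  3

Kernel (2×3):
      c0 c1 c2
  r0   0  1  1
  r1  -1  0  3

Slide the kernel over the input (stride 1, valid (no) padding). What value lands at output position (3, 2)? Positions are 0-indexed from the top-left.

0

The receptive field on the input at this output position is [2 5 0 / -4 3 -3]. Elementwise product with the kernel and sum: 5·1 + 0·1 + -4·-1 + -3·3.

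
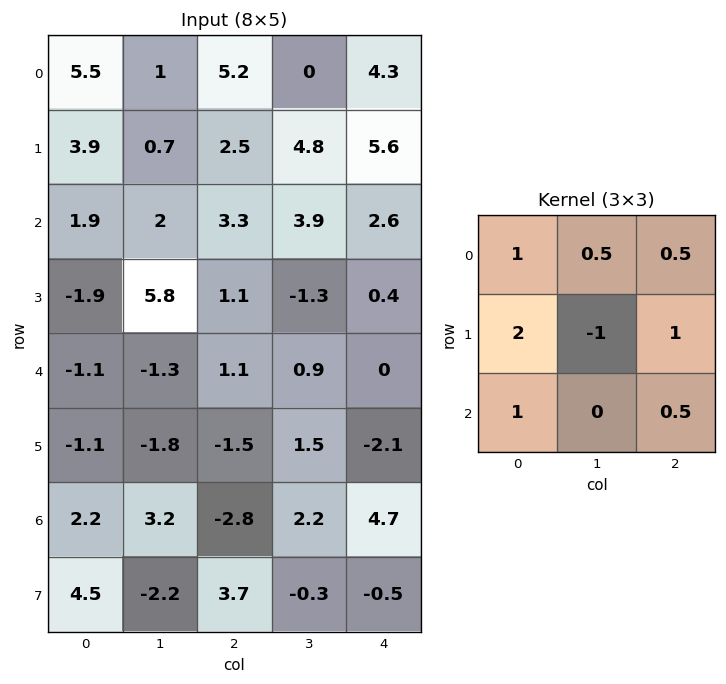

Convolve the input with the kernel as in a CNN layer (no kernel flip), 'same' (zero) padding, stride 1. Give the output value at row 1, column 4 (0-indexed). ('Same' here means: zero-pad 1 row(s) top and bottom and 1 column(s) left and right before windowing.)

The receptive field on the zero-padded input at this output position is [0 4.3 0 / 4.8 5.6 0 / 3.9 2.6 0]. Elementwise product with the kernel and sum: 0·1 + 4.3·0.5 + 0·0.5 + 4.8·2 + 5.6·-1 + 0·1 + 3.9·1 + 0·0.5.

10.05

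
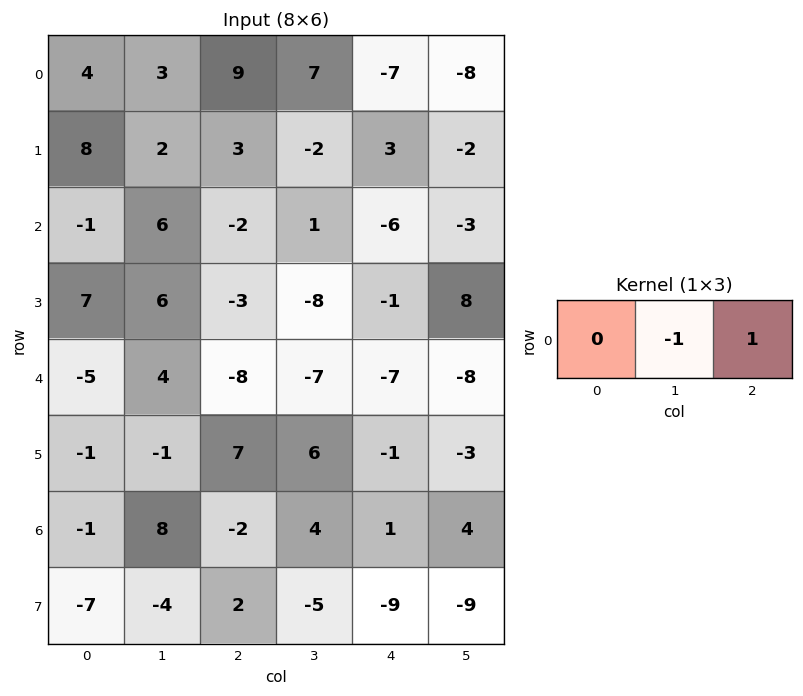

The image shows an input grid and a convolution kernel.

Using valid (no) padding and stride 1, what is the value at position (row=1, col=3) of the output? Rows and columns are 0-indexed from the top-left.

The receptive field on the input at this output position is [-2 3 -2]. Elementwise product with the kernel and sum: 3·-1 + -2·1.

-5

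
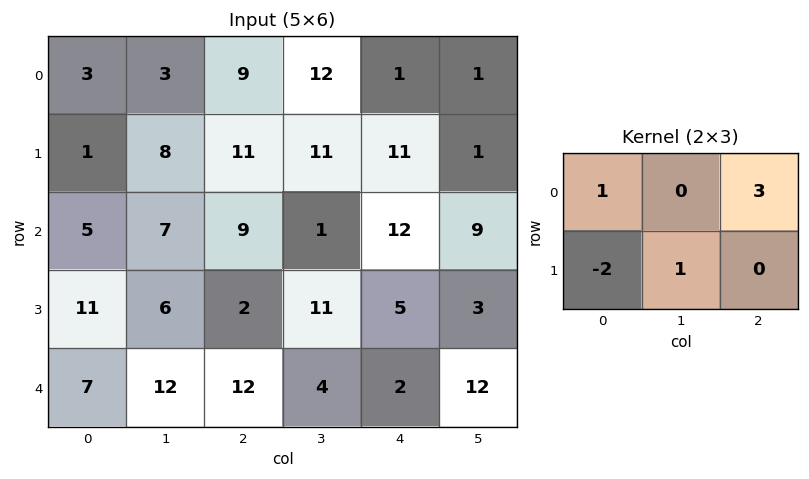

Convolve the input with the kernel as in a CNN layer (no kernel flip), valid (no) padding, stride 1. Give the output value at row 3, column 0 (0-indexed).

The receptive field on the input at this output position is [11 6 2 / 7 12 12]. Elementwise product with the kernel and sum: 11·1 + 2·3 + 7·-2 + 12·1.

15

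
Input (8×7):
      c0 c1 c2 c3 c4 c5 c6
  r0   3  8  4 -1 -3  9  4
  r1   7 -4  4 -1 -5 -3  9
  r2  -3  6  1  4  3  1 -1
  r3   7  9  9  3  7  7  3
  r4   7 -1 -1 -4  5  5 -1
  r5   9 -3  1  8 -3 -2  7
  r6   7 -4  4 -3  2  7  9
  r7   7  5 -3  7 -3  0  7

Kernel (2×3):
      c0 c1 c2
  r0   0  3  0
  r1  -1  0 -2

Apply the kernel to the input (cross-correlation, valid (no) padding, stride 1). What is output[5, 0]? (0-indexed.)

The receptive field on the input at this output position is [9 -3 1 / 7 -4 4]. Elementwise product with the kernel and sum: -3·3 + 7·-1 + 4·-2.

-24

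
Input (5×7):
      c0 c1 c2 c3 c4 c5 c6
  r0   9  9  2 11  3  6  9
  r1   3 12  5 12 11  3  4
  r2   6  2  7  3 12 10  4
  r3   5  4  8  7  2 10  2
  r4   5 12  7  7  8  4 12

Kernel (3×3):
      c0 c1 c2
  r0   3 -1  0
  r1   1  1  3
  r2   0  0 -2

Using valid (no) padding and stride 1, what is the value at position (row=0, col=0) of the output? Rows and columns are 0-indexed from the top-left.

34

The receptive field on the input at this output position is [9 9 2 / 3 12 5 / 6 2 7]. Elementwise product with the kernel and sum: 9·3 + 9·-1 + 3·1 + 12·1 + 5·3 + 7·-2.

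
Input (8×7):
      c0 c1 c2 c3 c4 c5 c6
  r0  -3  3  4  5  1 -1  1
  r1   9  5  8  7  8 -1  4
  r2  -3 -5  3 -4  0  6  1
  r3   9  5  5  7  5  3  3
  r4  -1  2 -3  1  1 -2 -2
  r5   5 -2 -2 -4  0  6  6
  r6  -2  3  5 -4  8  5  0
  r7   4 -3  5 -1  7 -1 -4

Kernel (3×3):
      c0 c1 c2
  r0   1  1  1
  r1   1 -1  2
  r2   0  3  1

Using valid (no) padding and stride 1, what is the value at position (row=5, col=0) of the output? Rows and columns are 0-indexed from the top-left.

2

The receptive field on the input at this output position is [5 -2 -2 / -2 3 5 / 4 -3 5]. Elementwise product with the kernel and sum: 5·1 + -2·1 + -2·1 + -2·1 + 3·-1 + 5·2 + -3·3 + 5·1.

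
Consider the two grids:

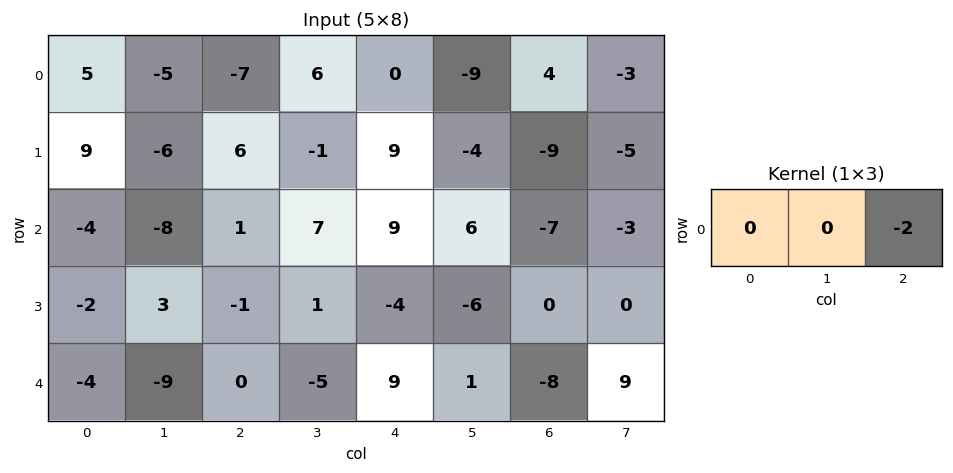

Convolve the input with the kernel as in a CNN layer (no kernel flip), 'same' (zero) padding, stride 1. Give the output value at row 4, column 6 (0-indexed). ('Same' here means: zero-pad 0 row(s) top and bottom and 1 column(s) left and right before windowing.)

-18

The receptive field on the zero-padded input at this output position is [1 -8 9]. Elementwise product with the kernel and sum: 9·-2.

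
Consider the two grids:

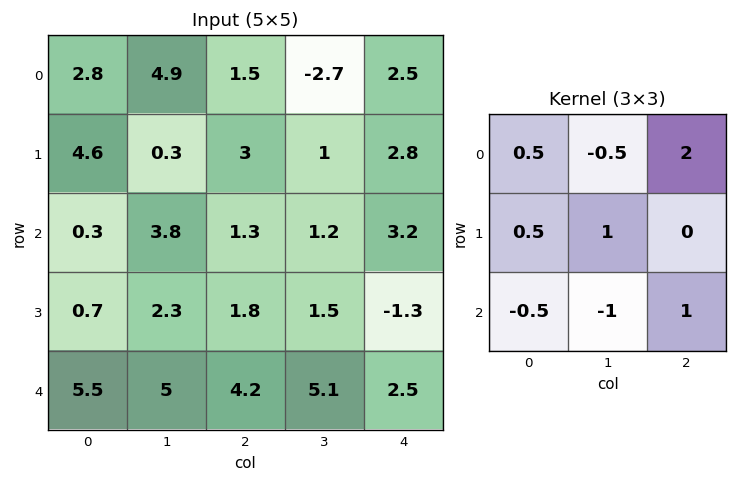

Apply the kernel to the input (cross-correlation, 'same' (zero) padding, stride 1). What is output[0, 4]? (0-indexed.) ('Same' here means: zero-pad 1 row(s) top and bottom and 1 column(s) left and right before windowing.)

The receptive field on the zero-padded input at this output position is [0 0 0 / -2.7 2.5 0 / 1 2.8 0]. Elementwise product with the kernel and sum: 0·0.5 + 0·-0.5 + 0·2 + -2.7·0.5 + 2.5·1 + 1·-0.5 + 2.8·-1 + 0·1.

-2.15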